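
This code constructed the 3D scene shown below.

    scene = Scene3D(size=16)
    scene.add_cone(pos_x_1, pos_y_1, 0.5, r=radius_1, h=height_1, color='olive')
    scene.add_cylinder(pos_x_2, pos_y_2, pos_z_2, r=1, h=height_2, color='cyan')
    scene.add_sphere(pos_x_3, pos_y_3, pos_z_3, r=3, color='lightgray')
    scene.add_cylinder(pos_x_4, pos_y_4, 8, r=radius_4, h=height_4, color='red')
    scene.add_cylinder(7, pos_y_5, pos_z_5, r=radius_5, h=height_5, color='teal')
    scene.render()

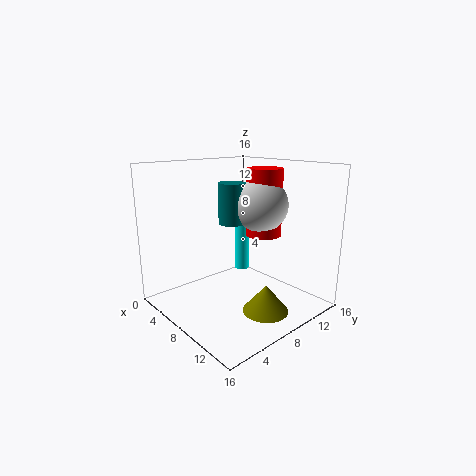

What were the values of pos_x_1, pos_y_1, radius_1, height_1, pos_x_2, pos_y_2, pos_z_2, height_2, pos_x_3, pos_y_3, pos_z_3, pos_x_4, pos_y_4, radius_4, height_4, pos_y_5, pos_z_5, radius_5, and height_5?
pos_x_1 = 12; pos_y_1 = 8.5; radius_1 = 2.5; height_1 = 3; pos_x_2 = 1.5; pos_y_2 = 14.5; pos_z_2 = 0.5; height_2 = 8; pos_x_3 = 9; pos_y_3 = 10.5; pos_z_3 = 11.5; pos_x_4 = 9; pos_y_4 = 11; radius_4 = 2; height_4 = 7.5; pos_y_5 = 8; pos_z_5 = 9.5; radius_5 = 1.5; height_5 = 4.5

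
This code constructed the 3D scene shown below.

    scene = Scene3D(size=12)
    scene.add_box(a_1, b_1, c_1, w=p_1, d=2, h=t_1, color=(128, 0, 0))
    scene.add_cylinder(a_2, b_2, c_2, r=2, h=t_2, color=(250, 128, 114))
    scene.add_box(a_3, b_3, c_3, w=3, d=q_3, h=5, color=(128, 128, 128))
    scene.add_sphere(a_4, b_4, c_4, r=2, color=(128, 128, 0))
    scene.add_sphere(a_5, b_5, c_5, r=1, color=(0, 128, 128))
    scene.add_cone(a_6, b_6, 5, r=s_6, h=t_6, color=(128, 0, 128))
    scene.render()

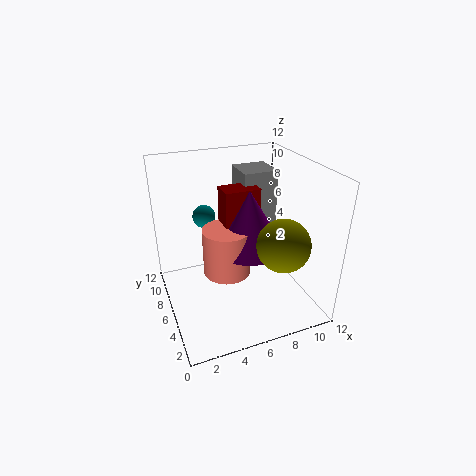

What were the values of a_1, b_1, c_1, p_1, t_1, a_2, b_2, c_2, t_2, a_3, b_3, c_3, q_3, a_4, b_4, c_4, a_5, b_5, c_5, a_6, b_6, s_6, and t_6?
a_1 = 5, b_1 = 6, c_1 = 6, p_1 = 3, t_1 = 4, a_2 = 5, b_2 = 6, c_2 = 3, t_2 = 4, a_3 = 7, b_3 = 7, c_3 = 6, q_3 = 3, a_4 = 8, b_4 = 2, c_4 = 7, a_5 = 4, b_5 = 9, c_5 = 7, a_6 = 7, b_6 = 6, s_6 = 3, t_6 = 5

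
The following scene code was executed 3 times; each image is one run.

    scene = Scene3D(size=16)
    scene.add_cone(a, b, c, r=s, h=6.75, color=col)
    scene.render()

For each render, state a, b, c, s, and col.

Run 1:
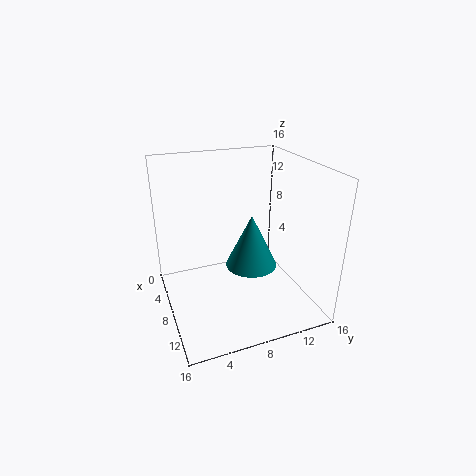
a = 5; b = 11; c = 2.25; s = 3.25; col = 'teal'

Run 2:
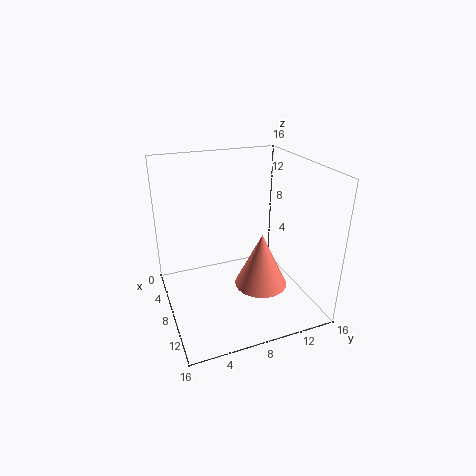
a = 7; b = 11.5; c = 0.5; s = 3.25; col = 'salmon'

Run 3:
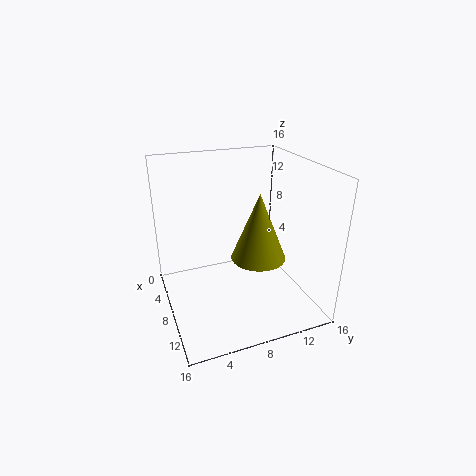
a = 11.75; b = 8.75; c = 7.5; s = 2.75; col = 'olive'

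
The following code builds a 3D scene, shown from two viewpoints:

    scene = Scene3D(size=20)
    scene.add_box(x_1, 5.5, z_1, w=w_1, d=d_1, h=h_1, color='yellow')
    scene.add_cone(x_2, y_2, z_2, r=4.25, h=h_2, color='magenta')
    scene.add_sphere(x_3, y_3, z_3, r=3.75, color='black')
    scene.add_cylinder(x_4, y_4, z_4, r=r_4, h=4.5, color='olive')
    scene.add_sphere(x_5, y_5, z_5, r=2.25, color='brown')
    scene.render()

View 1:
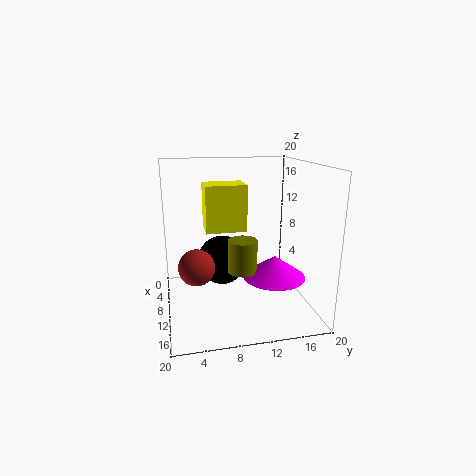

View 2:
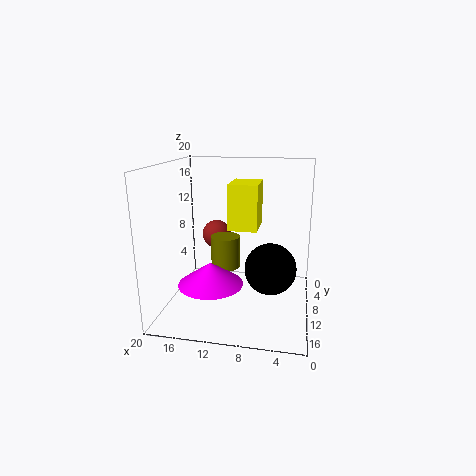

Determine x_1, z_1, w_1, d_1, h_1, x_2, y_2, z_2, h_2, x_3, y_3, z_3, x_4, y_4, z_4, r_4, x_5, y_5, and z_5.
x_1 = 7.25, z_1 = 11.25, w_1 = 4, d_1 = 5.5, h_1 = 6.25, x_2 = 12.75, y_2 = 14.5, z_2 = 5, h_2 = 3, x_3 = 5.5, y_3 = 8.5, z_3 = 5, x_4 = 11.75, y_4 = 10.25, z_4 = 5.75, r_4 = 2, x_5 = 14.75, y_5 = 3.75, z_5 = 8.25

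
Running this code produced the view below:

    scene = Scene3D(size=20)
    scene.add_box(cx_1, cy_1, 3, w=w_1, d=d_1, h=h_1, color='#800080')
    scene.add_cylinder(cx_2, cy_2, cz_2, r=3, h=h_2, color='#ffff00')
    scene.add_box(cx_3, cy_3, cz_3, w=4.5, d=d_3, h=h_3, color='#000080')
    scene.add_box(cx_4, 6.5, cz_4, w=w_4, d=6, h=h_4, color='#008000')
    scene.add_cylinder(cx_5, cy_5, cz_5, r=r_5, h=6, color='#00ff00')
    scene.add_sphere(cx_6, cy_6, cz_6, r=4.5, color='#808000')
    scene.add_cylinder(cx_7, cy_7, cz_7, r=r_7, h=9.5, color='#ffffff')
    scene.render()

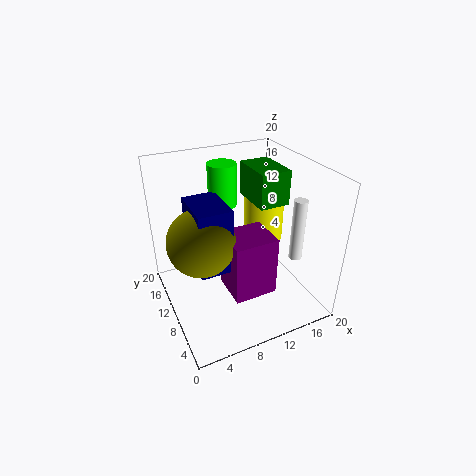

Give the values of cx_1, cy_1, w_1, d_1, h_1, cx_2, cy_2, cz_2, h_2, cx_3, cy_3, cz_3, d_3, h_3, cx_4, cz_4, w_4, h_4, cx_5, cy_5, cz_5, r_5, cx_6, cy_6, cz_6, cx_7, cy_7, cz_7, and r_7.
cx_1 = 7.5, cy_1 = 5, w_1 = 6, d_1 = 5.5, h_1 = 8.5, cx_2 = 16, cy_2 = 13.5, cz_2 = 7, h_2 = 7.5, cx_3 = 3.5, cy_3 = 7, cz_3 = 7, d_3 = 6.5, h_3 = 9, cx_4 = 11.5, cz_4 = 15.5, w_4 = 4, h_4 = 4.5, cx_5 = 9.5, cy_5 = 14, cz_5 = 13.5, r_5 = 2, cx_6 = 4.5, cy_6 = 9.5, cz_6 = 11, cx_7 = 19, cy_7 = 8.5, cz_7 = 5, r_7 = 1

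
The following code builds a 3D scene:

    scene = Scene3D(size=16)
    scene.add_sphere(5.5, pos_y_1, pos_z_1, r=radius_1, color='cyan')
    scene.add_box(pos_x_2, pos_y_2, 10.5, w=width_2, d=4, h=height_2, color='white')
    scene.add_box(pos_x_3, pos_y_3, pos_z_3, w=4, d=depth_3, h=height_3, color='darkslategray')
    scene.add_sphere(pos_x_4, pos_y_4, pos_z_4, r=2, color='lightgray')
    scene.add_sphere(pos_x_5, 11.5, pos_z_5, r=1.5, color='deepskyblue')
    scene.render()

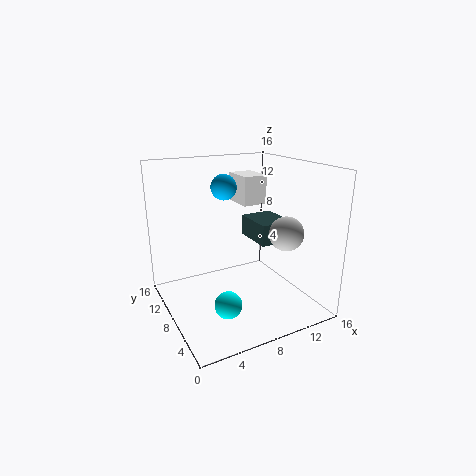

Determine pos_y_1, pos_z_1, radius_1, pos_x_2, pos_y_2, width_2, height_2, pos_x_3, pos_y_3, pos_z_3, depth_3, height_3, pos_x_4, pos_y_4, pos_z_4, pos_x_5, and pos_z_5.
pos_y_1 = 5.5, pos_z_1 = 1.5, radius_1 = 1.5, pos_x_2 = 10.5, pos_y_2 = 11, width_2 = 3, height_2 = 3.5, pos_x_3 = 11, pos_y_3 = 7.5, pos_z_3 = 6.5, depth_3 = 5, height_3 = 2.5, pos_x_4 = 13.5, pos_y_4 = 6.5, pos_z_4 = 8, pos_x_5 = 8, pos_z_5 = 13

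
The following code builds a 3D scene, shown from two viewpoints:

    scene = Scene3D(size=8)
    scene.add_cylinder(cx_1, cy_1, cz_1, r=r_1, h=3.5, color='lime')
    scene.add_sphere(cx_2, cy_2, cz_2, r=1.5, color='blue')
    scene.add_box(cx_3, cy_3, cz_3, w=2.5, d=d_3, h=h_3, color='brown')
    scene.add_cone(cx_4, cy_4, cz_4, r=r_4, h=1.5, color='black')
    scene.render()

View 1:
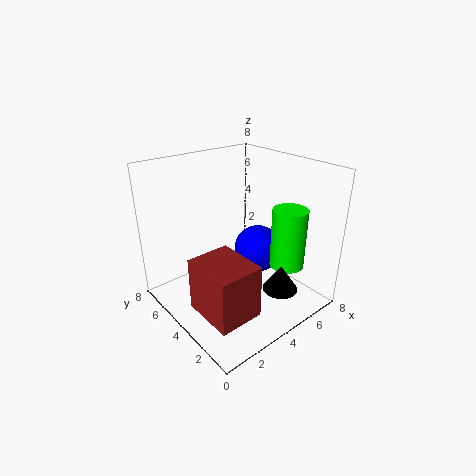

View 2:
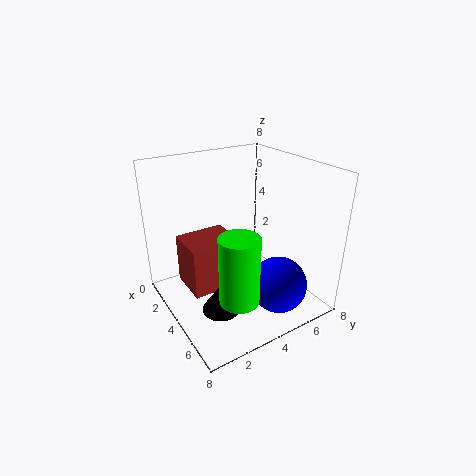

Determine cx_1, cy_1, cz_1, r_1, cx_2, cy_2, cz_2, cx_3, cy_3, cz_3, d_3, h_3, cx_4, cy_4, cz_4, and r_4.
cx_1 = 6.5, cy_1 = 2.5, cz_1 = 2, r_1 = 1, cx_2 = 6.5, cy_2 = 5, cz_2 = 2, cx_3 = 1, cy_3 = 1.5, cz_3 = 0.5, d_3 = 3, h_3 = 3, cx_4 = 5.5, cy_4 = 2, cz_4 = 1, r_4 = 1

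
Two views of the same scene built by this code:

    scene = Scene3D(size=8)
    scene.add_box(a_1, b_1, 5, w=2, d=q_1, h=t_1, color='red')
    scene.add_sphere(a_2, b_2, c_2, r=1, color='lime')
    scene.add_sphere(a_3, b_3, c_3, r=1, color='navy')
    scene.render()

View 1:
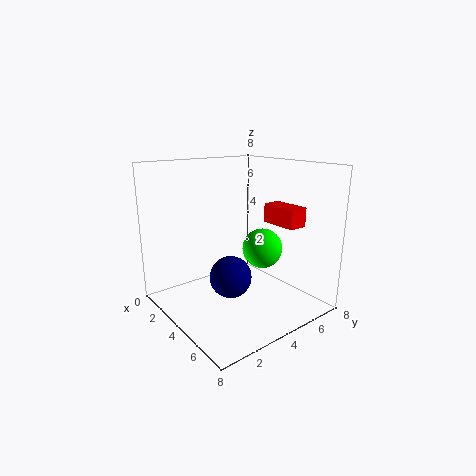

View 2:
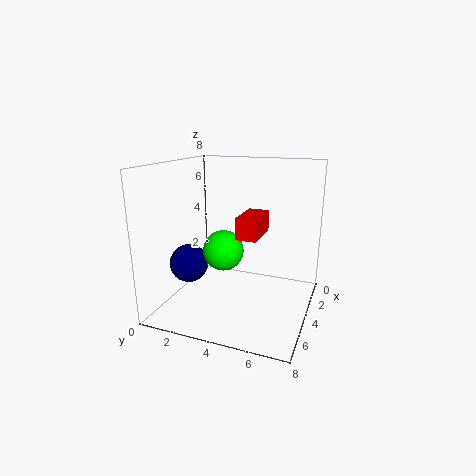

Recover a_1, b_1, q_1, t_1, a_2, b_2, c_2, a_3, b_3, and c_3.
a_1 = 5
b_1 = 5
q_1 = 1
t_1 = 1
a_2 = 6
b_2 = 4
c_2 = 4
a_3 = 6
b_3 = 2
c_3 = 3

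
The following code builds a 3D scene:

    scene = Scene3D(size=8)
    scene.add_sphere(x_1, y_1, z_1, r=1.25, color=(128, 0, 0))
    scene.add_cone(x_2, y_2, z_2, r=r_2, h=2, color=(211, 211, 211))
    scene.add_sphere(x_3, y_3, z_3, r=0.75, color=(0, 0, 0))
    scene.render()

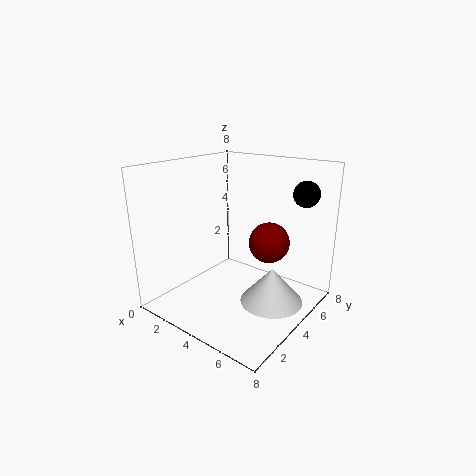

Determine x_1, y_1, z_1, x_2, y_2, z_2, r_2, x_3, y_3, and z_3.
x_1 = 4.5
y_1 = 6.5
z_1 = 3
x_2 = 6
y_2 = 4.5
z_2 = 0.5
r_2 = 1.75
x_3 = 6.5
y_3 = 7
z_3 = 6.25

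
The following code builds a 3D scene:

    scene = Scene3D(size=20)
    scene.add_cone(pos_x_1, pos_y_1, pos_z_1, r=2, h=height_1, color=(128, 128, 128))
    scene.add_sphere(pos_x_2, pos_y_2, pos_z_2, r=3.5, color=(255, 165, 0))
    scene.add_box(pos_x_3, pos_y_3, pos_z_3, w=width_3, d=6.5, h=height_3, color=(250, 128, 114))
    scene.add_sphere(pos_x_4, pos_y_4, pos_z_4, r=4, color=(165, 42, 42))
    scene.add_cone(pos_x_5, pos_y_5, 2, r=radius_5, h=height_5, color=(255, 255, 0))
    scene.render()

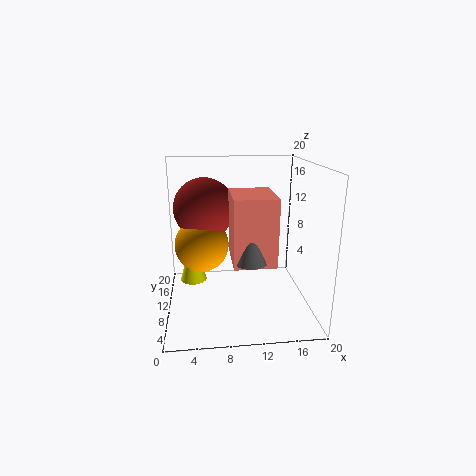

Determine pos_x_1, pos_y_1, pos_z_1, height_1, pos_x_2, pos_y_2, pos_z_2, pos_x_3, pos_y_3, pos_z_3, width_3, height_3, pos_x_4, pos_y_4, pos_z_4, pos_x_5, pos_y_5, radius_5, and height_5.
pos_x_1 = 10.5
pos_y_1 = 2
pos_z_1 = 10
height_1 = 5.5
pos_x_2 = 5
pos_y_2 = 8
pos_z_2 = 10
pos_x_3 = 8.5
pos_y_3 = 1
pos_z_3 = 9.5
width_3 = 5
height_3 = 8
pos_x_4 = 5.5
pos_y_4 = 9.5
pos_z_4 = 14.5
pos_x_5 = 3.5
pos_y_5 = 14
radius_5 = 2
height_5 = 7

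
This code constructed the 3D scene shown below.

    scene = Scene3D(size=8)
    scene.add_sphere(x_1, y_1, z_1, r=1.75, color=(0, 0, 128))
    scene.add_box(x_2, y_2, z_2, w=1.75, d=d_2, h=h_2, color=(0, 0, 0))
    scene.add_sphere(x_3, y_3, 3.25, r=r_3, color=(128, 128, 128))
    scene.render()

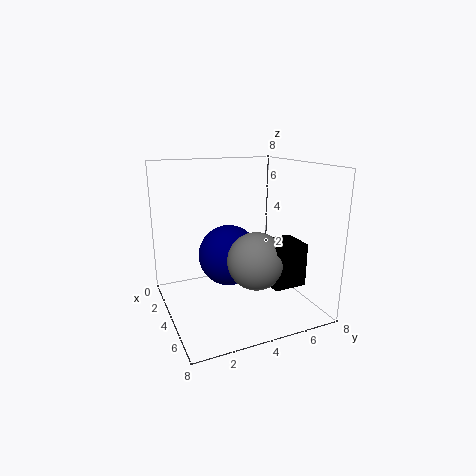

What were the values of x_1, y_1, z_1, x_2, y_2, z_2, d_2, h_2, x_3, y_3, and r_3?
x_1 = 3.25, y_1 = 3.75, z_1 = 2.75, x_2 = 5.25, y_2 = 4.75, z_2 = 2, d_2 = 1.75, h_2 = 2.25, x_3 = 5.75, y_3 = 4.25, r_3 = 1.5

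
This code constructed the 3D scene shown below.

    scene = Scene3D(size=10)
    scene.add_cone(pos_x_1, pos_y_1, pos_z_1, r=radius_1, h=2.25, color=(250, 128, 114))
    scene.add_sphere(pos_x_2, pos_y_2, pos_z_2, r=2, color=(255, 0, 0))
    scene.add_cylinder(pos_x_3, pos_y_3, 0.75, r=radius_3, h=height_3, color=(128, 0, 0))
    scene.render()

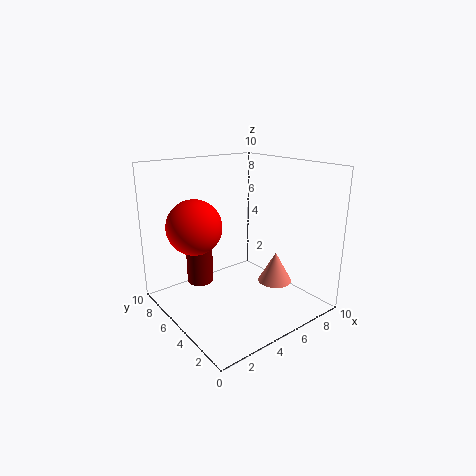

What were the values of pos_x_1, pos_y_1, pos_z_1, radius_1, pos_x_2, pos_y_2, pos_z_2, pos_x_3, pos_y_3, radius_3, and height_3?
pos_x_1 = 7.75; pos_y_1 = 4; pos_z_1 = 1.25; radius_1 = 1.25; pos_x_2 = 3; pos_y_2 = 7.5; pos_z_2 = 5.5; pos_x_3 = 3.75; pos_y_3 = 8.25; radius_3 = 1; height_3 = 3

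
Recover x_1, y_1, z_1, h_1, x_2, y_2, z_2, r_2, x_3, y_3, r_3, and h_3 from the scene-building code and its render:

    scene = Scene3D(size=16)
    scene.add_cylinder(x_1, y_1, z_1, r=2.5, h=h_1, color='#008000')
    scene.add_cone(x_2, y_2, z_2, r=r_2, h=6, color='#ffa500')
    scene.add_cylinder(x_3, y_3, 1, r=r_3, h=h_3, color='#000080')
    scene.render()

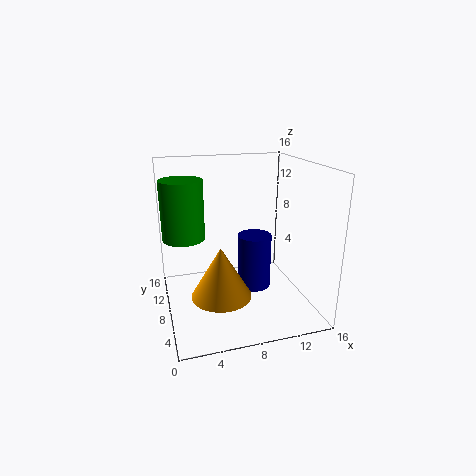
x_1 = 2.5, y_1 = 12, z_1 = 7, h_1 = 7, x_2 = 6, y_2 = 8, z_2 = 1, r_2 = 3.5, x_3 = 10.5, y_3 = 9.5, r_3 = 2, h_3 = 6.5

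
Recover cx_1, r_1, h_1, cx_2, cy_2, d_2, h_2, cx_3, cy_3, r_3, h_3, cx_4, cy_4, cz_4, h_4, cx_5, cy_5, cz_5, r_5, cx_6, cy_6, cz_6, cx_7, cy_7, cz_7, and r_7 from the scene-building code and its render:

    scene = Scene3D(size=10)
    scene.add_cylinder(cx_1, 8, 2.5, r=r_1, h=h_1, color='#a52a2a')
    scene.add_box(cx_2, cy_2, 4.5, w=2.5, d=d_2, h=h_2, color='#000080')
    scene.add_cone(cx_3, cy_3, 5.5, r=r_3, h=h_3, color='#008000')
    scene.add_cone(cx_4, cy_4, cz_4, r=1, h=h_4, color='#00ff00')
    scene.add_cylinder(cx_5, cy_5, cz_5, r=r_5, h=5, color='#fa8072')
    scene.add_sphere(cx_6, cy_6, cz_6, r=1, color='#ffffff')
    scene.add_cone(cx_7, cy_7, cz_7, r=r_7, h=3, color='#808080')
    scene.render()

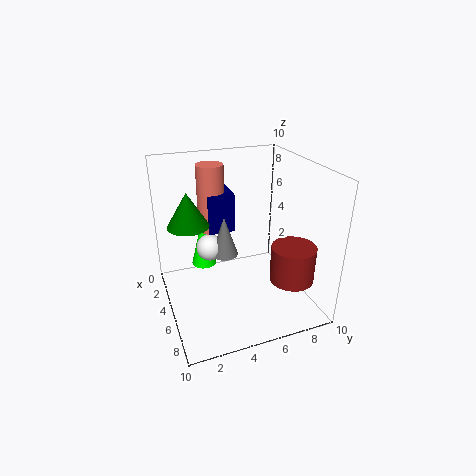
cx_1 = 7.5
r_1 = 1.5
h_1 = 2.5
cx_2 = 0.5
cy_2 = 3.5
d_2 = 2
h_2 = 3
cx_3 = 3
cy_3 = 2
r_3 = 1.5
h_3 = 2.5
cx_4 = 1
cy_4 = 3.5
cz_4 = 1
h_4 = 4
cx_5 = 2
cy_5 = 4
cz_5 = 4.5
r_5 = 1
cx_6 = 3
cy_6 = 3.5
cz_6 = 3.5
cx_7 = 3.5
cy_7 = 4.5
cz_7 = 3
r_7 = 1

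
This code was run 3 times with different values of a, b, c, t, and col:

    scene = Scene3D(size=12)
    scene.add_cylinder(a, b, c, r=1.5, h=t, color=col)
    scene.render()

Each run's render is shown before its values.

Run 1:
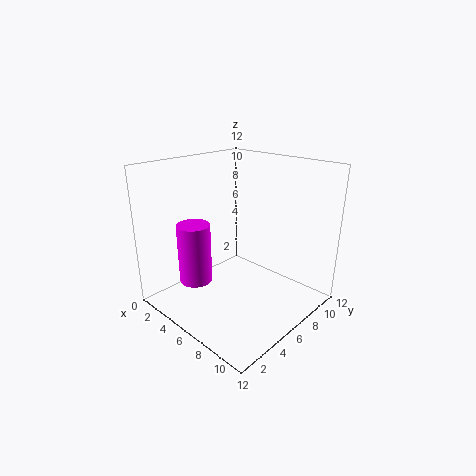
a = 2, b = 4.5, c = 1, t = 5.5, col = 'magenta'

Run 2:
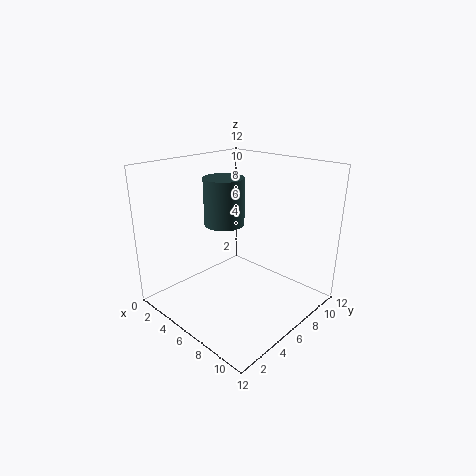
a = 6.5, b = 4, c = 8, t = 3.5, col = 'darkslategray'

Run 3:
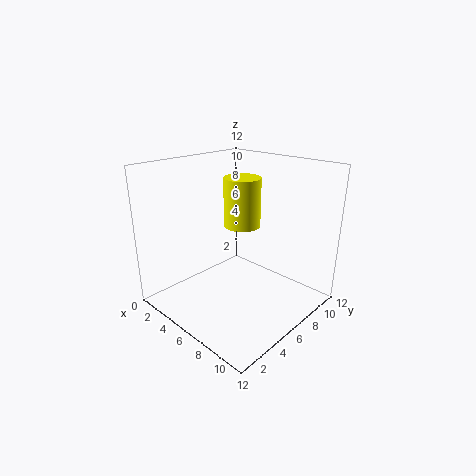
a = 6, b = 6.5, c = 7, t = 4, col = 'yellow'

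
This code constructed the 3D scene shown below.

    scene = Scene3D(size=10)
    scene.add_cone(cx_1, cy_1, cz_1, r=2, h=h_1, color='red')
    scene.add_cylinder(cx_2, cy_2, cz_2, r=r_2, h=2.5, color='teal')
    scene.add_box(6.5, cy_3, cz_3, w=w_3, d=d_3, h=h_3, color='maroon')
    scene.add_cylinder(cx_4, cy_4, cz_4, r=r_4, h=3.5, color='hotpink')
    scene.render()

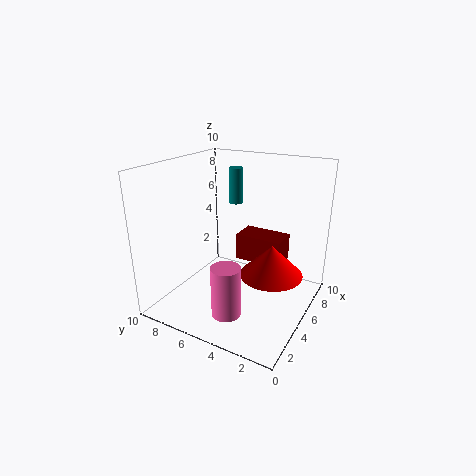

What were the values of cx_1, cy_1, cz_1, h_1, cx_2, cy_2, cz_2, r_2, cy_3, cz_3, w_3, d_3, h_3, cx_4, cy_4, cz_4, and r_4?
cx_1 = 4; cy_1 = 2; cz_1 = 3.5; h_1 = 2; cx_2 = 6.5; cy_2 = 6; cz_2 = 7; r_2 = 0.5; cy_3 = 2.5; cz_3 = 2.5; w_3 = 2; d_3 = 3.5; h_3 = 2; cx_4 = 2.5; cy_4 = 4.5; cz_4 = 0.5; r_4 = 1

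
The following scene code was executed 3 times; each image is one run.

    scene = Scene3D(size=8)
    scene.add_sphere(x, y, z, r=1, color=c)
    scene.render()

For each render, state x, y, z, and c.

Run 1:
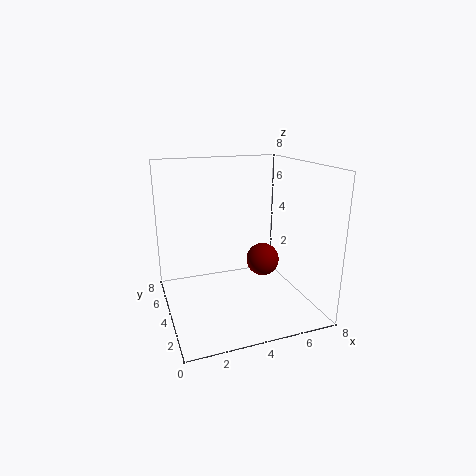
x = 6; y = 5; z = 2; c = 'maroon'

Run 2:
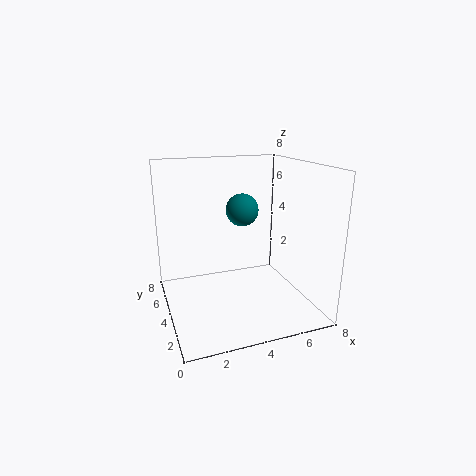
x = 5; y = 6; z = 5; c = 'teal'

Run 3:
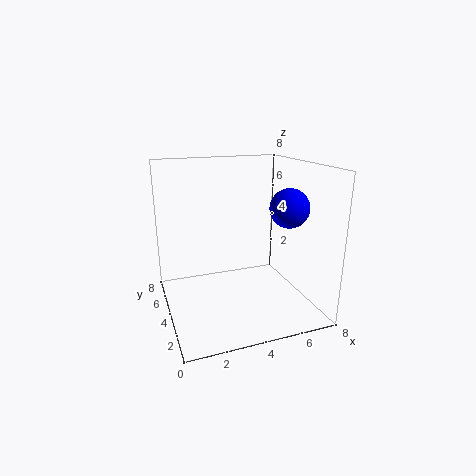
x = 6; y = 2; z = 6; c = 'blue'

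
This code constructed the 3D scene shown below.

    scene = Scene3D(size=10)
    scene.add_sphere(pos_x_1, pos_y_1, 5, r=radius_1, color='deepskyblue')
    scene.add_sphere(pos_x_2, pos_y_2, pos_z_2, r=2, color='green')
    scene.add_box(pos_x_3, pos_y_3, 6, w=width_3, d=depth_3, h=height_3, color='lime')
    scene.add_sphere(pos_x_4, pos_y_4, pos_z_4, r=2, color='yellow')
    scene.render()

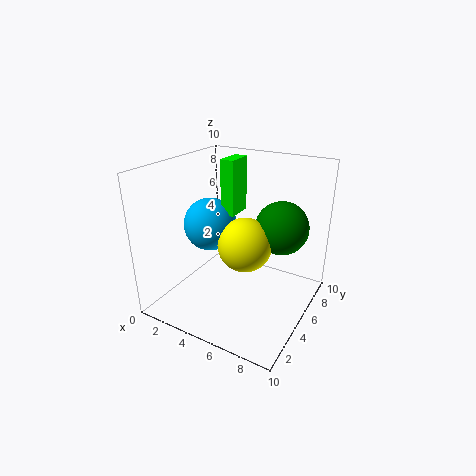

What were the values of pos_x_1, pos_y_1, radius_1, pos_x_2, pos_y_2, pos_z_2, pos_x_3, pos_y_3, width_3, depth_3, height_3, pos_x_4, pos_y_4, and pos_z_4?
pos_x_1 = 2
pos_y_1 = 6
radius_1 = 2
pos_x_2 = 7
pos_y_2 = 8
pos_z_2 = 5
pos_x_3 = 3
pos_y_3 = 6
width_3 = 1
depth_3 = 2
height_3 = 4
pos_x_4 = 5
pos_y_4 = 6
pos_z_4 = 4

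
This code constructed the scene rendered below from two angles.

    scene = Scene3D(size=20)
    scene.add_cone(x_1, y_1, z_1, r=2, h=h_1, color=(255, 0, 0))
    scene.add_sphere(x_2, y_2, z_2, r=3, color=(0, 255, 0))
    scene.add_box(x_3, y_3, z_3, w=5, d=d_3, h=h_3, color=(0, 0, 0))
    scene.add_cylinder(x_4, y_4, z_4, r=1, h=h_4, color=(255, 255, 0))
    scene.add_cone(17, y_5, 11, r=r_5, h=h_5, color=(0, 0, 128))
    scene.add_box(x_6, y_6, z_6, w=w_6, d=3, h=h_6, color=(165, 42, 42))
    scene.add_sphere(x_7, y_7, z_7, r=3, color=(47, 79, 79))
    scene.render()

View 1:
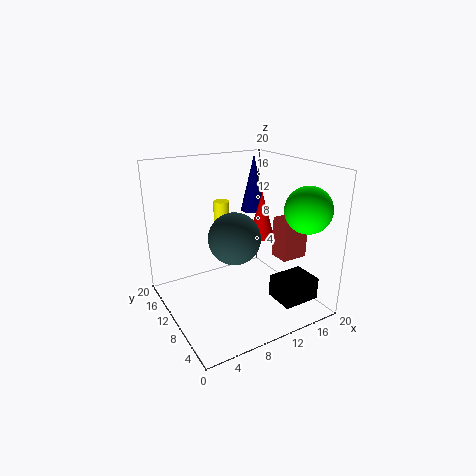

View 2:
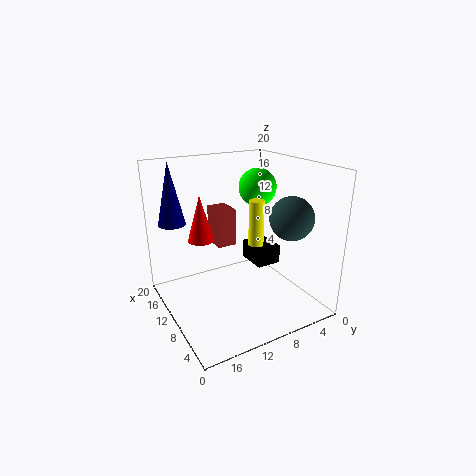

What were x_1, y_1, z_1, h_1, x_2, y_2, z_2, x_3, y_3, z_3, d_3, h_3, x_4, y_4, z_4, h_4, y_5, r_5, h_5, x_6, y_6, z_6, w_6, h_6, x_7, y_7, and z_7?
x_1 = 16; y_1 = 13; z_1 = 8; h_1 = 7; x_2 = 16; y_2 = 3; z_2 = 15; x_3 = 12; y_3 = 1; z_3 = 3; d_3 = 4; h_3 = 3; x_4 = 7; y_4 = 9; z_4 = 10; h_4 = 6; y_5 = 17; r_5 = 2; h_5 = 9; x_6 = 16; y_6 = 7; z_6 = 6; w_6 = 4; h_6 = 6; x_7 = 6; y_7 = 4; z_7 = 13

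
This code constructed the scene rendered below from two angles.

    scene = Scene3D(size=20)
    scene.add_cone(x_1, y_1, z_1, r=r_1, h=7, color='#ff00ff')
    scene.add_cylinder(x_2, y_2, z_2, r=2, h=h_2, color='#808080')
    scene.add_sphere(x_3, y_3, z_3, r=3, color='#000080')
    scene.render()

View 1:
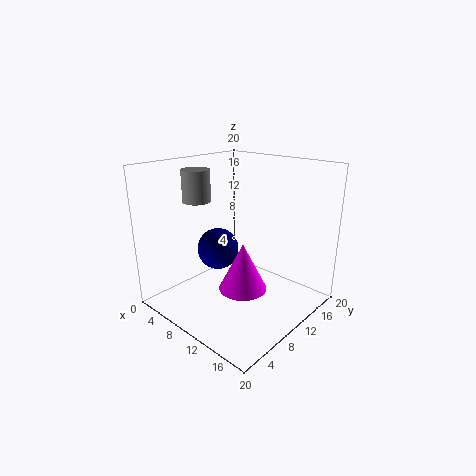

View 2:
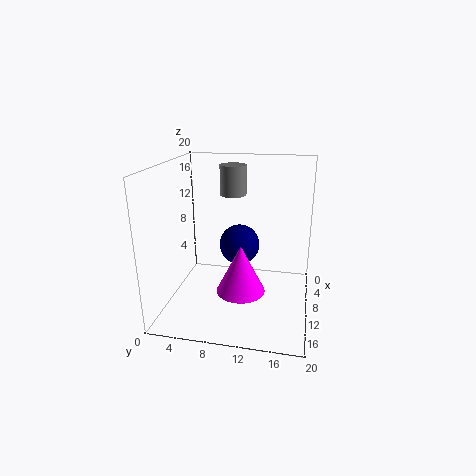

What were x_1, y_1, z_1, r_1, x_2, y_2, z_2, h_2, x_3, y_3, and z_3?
x_1 = 10.5, y_1 = 10.5, z_1 = 2, r_1 = 3.5, x_2 = 4, y_2 = 8, z_2 = 14.5, h_2 = 4.5, x_3 = 6.5, y_3 = 9.5, z_3 = 7.5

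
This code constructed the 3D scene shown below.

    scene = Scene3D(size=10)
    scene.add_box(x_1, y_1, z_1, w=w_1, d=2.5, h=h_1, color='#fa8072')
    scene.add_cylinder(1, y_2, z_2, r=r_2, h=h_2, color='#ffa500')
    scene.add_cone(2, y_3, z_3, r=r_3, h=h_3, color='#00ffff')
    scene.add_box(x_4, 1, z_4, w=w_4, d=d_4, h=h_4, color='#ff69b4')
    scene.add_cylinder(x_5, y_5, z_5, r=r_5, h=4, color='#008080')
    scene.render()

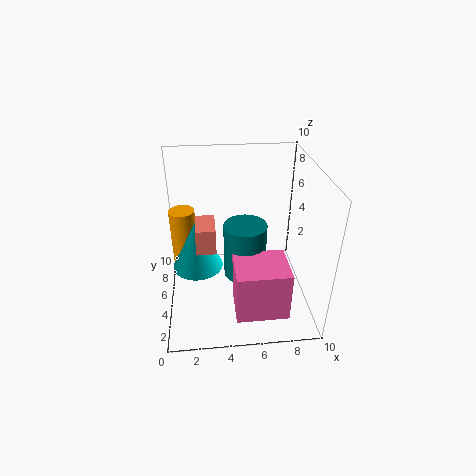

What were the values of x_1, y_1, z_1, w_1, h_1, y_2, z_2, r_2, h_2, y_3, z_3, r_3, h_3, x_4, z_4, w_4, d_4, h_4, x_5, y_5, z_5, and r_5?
x_1 = 2
y_1 = 6
z_1 = 3
w_1 = 1.5
h_1 = 2
y_2 = 8.5
z_2 = 0.5
r_2 = 1
h_2 = 5
y_3 = 7.5
z_3 = 1
r_3 = 2
h_3 = 4
x_4 = 4.5
z_4 = 1
w_4 = 3.5
d_4 = 3
h_4 = 3.5
x_5 = 5.5
y_5 = 5
z_5 = 2
r_5 = 1.5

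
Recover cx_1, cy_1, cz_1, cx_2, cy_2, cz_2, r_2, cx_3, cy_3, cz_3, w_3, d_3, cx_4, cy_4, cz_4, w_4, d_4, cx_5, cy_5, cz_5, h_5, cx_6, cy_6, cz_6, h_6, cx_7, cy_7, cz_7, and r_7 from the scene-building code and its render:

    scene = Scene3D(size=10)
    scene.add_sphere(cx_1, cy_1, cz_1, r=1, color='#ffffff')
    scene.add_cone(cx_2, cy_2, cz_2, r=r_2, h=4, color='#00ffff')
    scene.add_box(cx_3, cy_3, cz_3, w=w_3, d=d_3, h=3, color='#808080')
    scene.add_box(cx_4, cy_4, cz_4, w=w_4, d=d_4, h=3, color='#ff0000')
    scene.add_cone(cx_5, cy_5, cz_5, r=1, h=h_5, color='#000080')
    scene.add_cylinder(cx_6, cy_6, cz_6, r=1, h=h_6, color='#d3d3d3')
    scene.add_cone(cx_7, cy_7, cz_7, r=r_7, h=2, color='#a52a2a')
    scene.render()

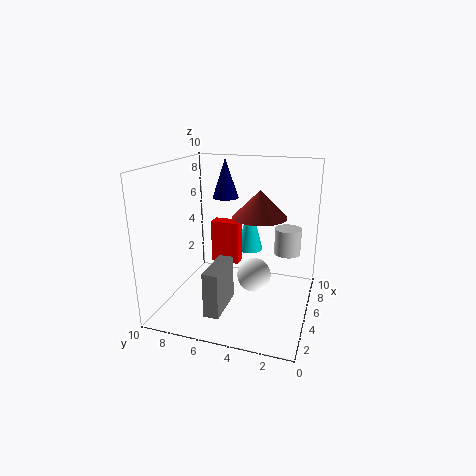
cx_1 = 2
cy_1 = 3
cz_1 = 4
cx_2 = 8
cy_2 = 5
cz_2 = 3
r_2 = 1
cx_3 = 1
cy_3 = 5
cz_3 = 1
w_3 = 3
d_3 = 1
cx_4 = 5
cy_4 = 5
cz_4 = 3
w_4 = 1
d_4 = 2
cx_5 = 8
cy_5 = 7
cz_5 = 7
h_5 = 3
cx_6 = 8
cy_6 = 2
cz_6 = 3
h_6 = 2
cx_7 = 7
cy_7 = 4
cz_7 = 6
r_7 = 2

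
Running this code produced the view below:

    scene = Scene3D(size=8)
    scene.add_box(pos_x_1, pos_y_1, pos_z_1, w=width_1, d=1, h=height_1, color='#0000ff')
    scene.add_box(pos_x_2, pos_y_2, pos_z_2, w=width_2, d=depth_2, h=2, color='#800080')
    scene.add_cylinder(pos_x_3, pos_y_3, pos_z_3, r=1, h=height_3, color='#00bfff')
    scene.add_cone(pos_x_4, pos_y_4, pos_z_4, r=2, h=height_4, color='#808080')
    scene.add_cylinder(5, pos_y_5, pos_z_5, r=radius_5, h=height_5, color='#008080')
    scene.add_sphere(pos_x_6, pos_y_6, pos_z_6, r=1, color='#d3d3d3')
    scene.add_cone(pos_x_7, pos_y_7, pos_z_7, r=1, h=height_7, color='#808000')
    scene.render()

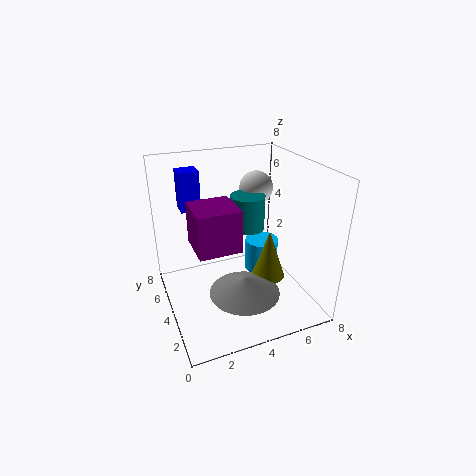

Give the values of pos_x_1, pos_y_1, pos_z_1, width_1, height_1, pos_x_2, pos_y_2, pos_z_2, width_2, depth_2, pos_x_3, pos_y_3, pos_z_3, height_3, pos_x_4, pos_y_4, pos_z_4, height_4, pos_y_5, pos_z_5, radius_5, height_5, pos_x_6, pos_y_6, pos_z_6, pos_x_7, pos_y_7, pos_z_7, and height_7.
pos_x_1 = 1; pos_y_1 = 4; pos_z_1 = 6; width_1 = 1; height_1 = 2; pos_x_2 = 1; pos_y_2 = 1; pos_z_2 = 5; width_2 = 2; depth_2 = 2; pos_x_3 = 6; pos_y_3 = 5; pos_z_3 = 1; height_3 = 2; pos_x_4 = 4; pos_y_4 = 3; pos_z_4 = 1; height_4 = 1; pos_y_5 = 5; pos_z_5 = 4; radius_5 = 1; height_5 = 2; pos_x_6 = 6; pos_y_6 = 6; pos_z_6 = 6; pos_x_7 = 6; pos_y_7 = 4; pos_z_7 = 1; height_7 = 3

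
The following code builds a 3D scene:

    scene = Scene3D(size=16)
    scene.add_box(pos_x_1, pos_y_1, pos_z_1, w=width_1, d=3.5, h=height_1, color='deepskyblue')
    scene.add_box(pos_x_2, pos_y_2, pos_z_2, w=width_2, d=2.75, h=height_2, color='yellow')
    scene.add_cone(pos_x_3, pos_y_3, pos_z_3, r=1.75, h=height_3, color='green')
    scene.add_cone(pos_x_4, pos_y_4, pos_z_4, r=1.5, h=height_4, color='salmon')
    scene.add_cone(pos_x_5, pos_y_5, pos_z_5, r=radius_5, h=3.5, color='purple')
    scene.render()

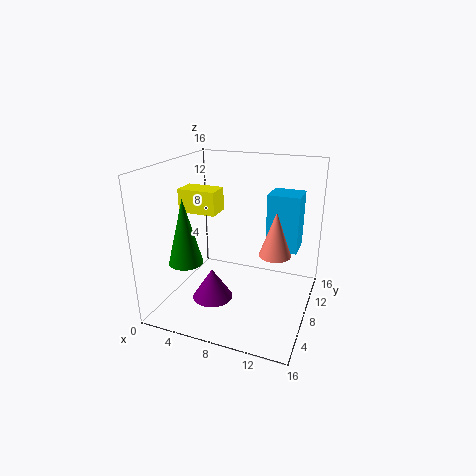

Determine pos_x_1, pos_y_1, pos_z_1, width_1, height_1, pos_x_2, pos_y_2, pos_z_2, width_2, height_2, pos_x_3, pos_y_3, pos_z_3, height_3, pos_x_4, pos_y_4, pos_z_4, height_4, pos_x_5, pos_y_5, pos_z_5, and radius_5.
pos_x_1 = 10.25, pos_y_1 = 11.25, pos_z_1 = 5.5, width_1 = 3.75, height_1 = 6.75, pos_x_2 = 0.5, pos_y_2 = 8.25, pos_z_2 = 10, width_2 = 4.5, height_2 = 2.75, pos_x_3 = 4.25, pos_y_3 = 3, pos_z_3 = 6.75, height_3 = 6.75, pos_x_4 = 13.25, pos_y_4 = 4, pos_z_4 = 8.75, height_4 = 4.25, pos_x_5 = 5.75, pos_y_5 = 5.75, pos_z_5 = 1.25, radius_5 = 2.25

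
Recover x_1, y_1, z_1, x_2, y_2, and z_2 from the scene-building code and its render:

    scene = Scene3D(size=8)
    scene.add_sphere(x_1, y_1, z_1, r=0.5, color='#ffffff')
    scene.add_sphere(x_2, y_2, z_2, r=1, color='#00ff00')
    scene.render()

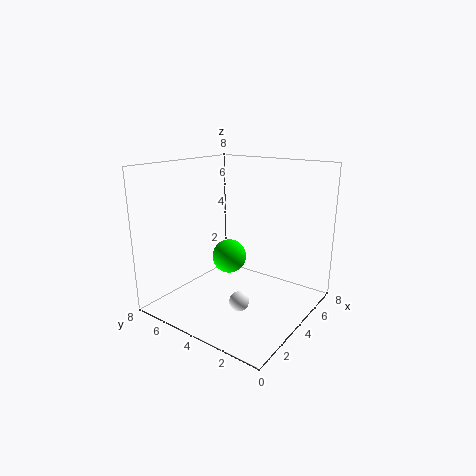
x_1 = 2; y_1 = 2.5; z_1 = 1.5; x_2 = 4.5; y_2 = 5; z_2 = 2.5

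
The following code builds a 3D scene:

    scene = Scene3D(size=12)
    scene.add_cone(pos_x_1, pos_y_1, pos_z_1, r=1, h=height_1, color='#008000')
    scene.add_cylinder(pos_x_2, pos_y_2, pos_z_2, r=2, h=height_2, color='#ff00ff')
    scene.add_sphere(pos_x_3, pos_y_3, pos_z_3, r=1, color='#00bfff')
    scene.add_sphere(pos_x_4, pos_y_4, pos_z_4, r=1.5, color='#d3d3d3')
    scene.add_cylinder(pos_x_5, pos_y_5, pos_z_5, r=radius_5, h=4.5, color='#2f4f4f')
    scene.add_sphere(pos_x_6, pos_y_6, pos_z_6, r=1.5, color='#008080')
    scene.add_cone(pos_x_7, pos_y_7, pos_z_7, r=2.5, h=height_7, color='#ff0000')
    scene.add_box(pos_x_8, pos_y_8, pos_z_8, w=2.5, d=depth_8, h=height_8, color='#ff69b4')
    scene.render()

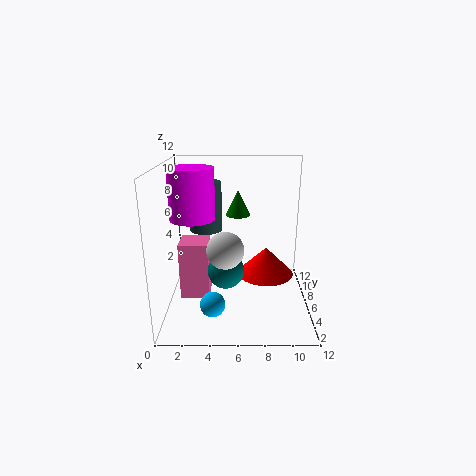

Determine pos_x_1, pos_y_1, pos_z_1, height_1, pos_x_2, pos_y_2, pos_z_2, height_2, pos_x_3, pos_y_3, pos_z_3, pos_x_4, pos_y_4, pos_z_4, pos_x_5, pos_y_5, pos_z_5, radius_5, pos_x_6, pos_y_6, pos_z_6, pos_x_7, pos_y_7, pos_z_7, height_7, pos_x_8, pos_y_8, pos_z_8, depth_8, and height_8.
pos_x_1 = 6; pos_y_1 = 6; pos_z_1 = 8; height_1 = 2; pos_x_2 = 2; pos_y_2 = 8; pos_z_2 = 7; height_2 = 4.5; pos_x_3 = 4; pos_y_3 = 3; pos_z_3 = 1.5; pos_x_4 = 5; pos_y_4 = 4.5; pos_z_4 = 5.5; pos_x_5 = 3; pos_y_5 = 9.5; pos_z_5 = 5.5; radius_5 = 1.5; pos_x_6 = 5; pos_y_6 = 5; pos_z_6 = 3.5; pos_x_7 = 8.5; pos_y_7 = 7.5; pos_z_7 = 2; height_7 = 2.5; pos_x_8 = 1; pos_y_8 = 5.5; pos_z_8 = 0.5; depth_8 = 2.5; height_8 = 5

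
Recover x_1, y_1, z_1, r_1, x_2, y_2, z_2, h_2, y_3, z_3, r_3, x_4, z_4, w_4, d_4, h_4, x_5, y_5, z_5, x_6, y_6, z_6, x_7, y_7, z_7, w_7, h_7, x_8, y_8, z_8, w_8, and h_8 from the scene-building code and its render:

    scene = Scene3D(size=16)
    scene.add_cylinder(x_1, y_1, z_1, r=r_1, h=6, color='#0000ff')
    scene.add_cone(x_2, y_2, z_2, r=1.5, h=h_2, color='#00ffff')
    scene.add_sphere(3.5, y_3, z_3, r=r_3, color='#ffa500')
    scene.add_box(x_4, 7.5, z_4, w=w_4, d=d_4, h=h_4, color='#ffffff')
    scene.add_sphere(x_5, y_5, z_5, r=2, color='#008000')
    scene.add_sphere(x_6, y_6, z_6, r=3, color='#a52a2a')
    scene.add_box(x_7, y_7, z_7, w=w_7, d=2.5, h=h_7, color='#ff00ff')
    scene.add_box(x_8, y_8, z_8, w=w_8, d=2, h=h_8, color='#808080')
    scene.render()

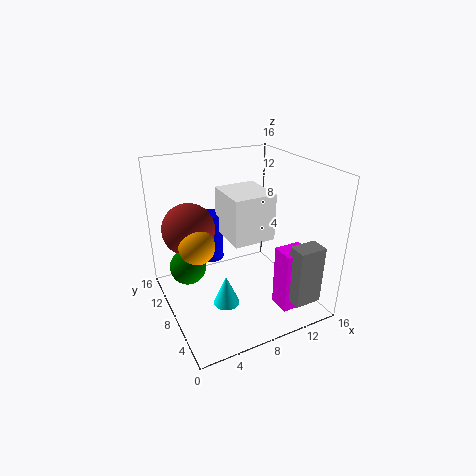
x_1 = 7; y_1 = 13.5; z_1 = 3; r_1 = 1.5; x_2 = 6; y_2 = 7; z_2 = 0.5; h_2 = 3.5; y_3 = 9; z_3 = 7.5; r_3 = 2; x_4 = 7.5; z_4 = 7; w_4 = 5; d_4 = 5.5; h_4 = 5.5; x_5 = 2.5; y_5 = 9.5; z_5 = 5; x_6 = 3.5; y_6 = 11.5; z_6 = 8.5; x_7 = 11; y_7 = 2.5; z_7 = 0.5; w_7 = 3; h_7 = 7; x_8 = 11.5; y_8 = 1; z_8 = 2; w_8 = 3; h_8 = 6.5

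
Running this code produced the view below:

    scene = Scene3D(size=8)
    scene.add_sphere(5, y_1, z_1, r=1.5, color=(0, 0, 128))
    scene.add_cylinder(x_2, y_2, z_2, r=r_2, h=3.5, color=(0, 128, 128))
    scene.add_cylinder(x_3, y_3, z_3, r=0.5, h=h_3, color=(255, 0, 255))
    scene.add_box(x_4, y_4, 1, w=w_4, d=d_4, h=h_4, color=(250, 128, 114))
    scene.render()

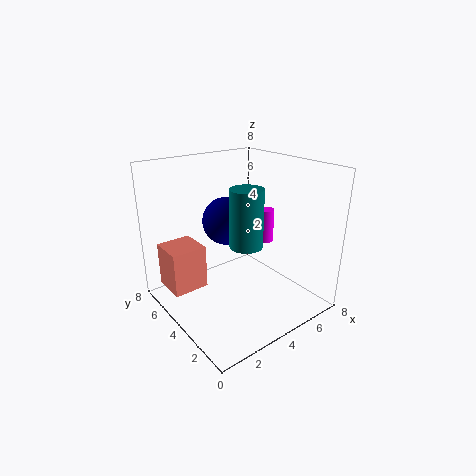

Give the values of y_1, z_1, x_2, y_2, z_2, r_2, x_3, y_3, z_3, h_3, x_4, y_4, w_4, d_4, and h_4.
y_1 = 6.5
z_1 = 4
x_2 = 5
y_2 = 4.5
z_2 = 3
r_2 = 1
x_3 = 6.5
y_3 = 4.5
z_3 = 3
h_3 = 2
x_4 = 0.5
y_4 = 5
w_4 = 2
d_4 = 2
h_4 = 2.5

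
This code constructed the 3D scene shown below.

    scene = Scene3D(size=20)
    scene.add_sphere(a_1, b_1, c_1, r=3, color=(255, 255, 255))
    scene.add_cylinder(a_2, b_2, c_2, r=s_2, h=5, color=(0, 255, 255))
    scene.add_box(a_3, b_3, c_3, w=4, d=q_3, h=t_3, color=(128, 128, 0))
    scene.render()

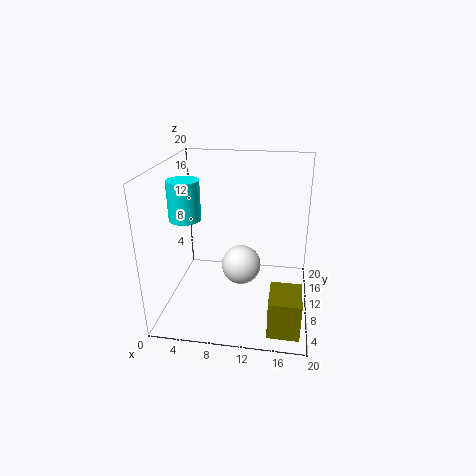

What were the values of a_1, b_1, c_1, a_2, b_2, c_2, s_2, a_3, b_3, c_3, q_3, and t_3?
a_1 = 10
b_1 = 13
c_1 = 4
a_2 = 4
b_2 = 6
c_2 = 14
s_2 = 2
a_3 = 15
b_3 = 1
c_3 = 1
q_3 = 5
t_3 = 5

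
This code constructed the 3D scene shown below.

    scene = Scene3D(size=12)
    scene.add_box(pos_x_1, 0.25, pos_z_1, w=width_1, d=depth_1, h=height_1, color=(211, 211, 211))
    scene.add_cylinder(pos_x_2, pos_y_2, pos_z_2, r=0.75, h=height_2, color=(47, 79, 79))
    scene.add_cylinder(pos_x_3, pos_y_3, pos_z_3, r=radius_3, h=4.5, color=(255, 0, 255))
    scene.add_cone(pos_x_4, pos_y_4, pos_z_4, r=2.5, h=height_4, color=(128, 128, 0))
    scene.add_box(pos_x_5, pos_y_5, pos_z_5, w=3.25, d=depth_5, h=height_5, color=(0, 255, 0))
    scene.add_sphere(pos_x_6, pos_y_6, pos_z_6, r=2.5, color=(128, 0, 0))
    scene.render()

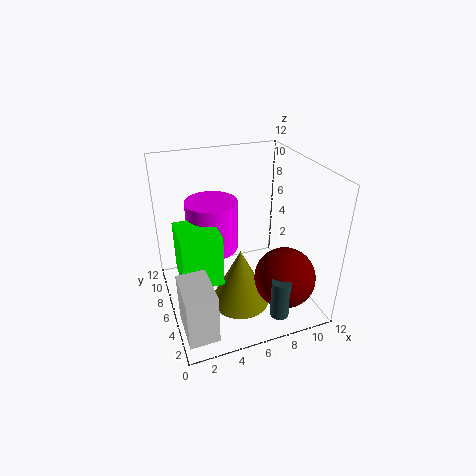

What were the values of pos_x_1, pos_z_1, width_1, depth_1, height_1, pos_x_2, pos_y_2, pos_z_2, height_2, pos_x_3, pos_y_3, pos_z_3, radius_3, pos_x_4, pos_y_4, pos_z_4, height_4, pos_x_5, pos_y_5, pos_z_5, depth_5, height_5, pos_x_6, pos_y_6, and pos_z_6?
pos_x_1 = 0.25
pos_z_1 = 1.25
width_1 = 2.25
depth_1 = 3.5
height_1 = 4
pos_x_2 = 7.75
pos_y_2 = 1.25
pos_z_2 = 1.25
height_2 = 3.25
pos_x_3 = 4.5
pos_y_3 = 8.5
pos_z_3 = 4
radius_3 = 2.25
pos_x_4 = 5.75
pos_y_4 = 4.75
pos_z_4 = 0.5
height_4 = 5
pos_x_5 = 1
pos_y_5 = 4.5
pos_z_5 = 2.75
depth_5 = 3.75
height_5 = 4.5
pos_x_6 = 9
pos_y_6 = 3
pos_z_6 = 3.25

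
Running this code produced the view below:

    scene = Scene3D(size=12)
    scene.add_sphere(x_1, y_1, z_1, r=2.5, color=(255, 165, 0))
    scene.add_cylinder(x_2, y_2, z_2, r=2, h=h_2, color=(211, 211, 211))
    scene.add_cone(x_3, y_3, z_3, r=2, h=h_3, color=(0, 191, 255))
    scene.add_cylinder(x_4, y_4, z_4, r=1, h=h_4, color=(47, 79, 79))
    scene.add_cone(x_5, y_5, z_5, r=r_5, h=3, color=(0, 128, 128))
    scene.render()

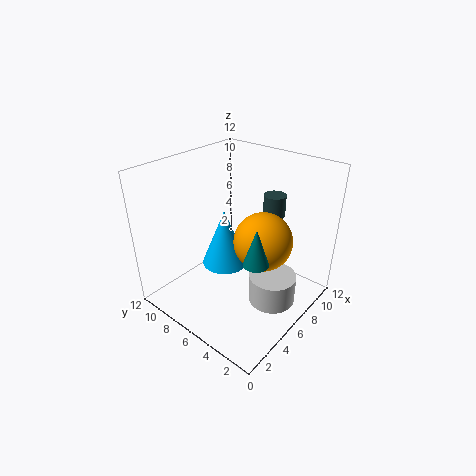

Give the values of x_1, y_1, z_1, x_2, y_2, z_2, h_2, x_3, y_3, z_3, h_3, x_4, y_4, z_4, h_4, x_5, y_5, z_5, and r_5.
x_1 = 7.5; y_1 = 4.5; z_1 = 5.5; x_2 = 7; y_2 = 3; z_2 = 0.5; h_2 = 2.5; x_3 = 6; y_3 = 7.5; z_3 = 3; h_3 = 5; x_4 = 10.5; y_4 = 5.5; z_4 = 6.5; h_4 = 2; x_5 = 4.5; y_5 = 3; z_5 = 5.5; r_5 = 1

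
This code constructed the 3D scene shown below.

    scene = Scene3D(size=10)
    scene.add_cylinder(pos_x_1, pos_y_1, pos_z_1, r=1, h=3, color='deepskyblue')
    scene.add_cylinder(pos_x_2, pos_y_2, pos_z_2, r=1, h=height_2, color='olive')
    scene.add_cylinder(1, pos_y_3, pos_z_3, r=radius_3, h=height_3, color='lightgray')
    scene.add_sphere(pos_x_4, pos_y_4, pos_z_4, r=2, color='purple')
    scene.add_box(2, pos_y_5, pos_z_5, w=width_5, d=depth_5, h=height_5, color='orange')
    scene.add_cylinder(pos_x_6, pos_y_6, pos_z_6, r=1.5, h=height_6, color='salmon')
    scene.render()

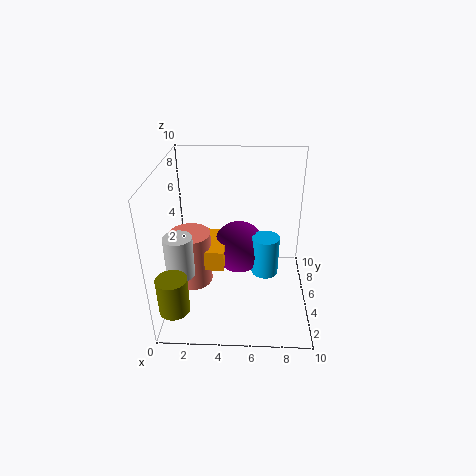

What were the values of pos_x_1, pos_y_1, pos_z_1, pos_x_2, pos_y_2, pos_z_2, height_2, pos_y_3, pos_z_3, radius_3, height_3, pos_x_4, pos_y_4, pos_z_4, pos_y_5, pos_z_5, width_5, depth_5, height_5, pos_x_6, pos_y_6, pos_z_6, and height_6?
pos_x_1 = 7, pos_y_1 = 6, pos_z_1 = 1.5, pos_x_2 = 1, pos_y_2 = 1.5, pos_z_2 = 1.5, height_2 = 2.5, pos_y_3 = 4, pos_z_3 = 2.5, radius_3 = 1, height_3 = 3, pos_x_4 = 5, pos_y_4 = 7, pos_z_4 = 3, pos_y_5 = 4.5, pos_z_5 = 2.5, width_5 = 2, depth_5 = 3.5, height_5 = 1.5, pos_x_6 = 1.5, pos_y_6 = 5.5, pos_z_6 = 1, height_6 = 4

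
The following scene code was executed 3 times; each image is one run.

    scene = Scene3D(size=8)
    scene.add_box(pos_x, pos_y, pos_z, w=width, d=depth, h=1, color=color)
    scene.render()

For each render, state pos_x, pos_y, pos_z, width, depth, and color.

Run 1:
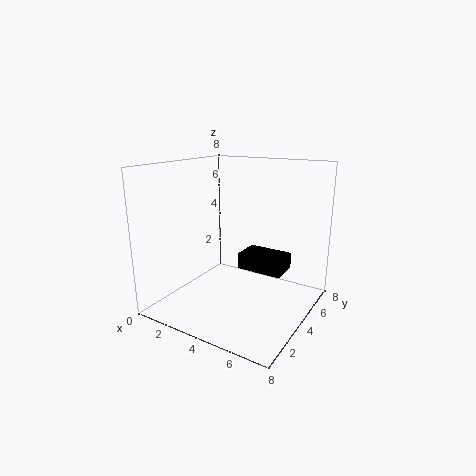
pos_x = 3.25; pos_y = 5.25; pos_z = 1.5; width = 2.75; depth = 1.75; color = 'black'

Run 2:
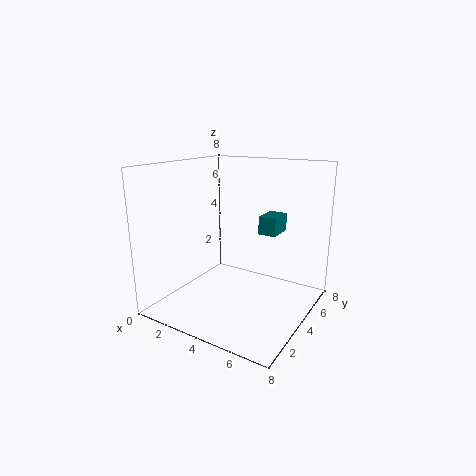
pos_x = 5; pos_y = 4.5; pos_z = 4.25; width = 1; depth = 1.5; color = 'teal'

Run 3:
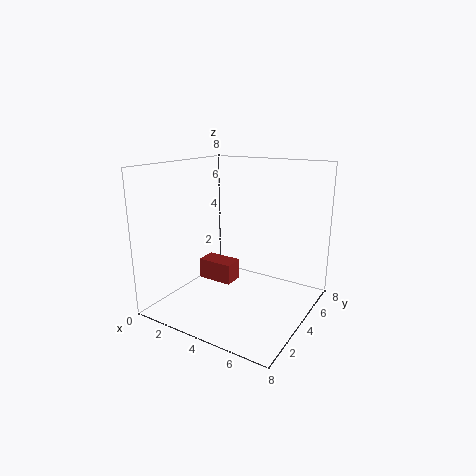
pos_x = 3.25; pos_y = 1.5; pos_z = 2.5; width = 1.75; depth = 1; color = 'brown'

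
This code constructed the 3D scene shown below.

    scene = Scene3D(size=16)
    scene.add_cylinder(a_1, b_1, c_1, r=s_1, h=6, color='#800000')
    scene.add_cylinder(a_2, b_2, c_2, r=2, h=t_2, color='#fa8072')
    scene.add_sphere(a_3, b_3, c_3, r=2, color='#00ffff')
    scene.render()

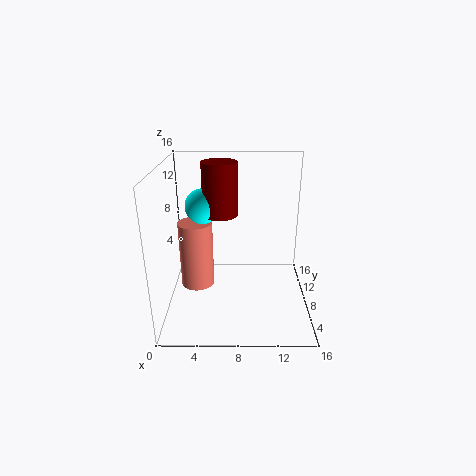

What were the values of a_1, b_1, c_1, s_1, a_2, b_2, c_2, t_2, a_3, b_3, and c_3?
a_1 = 6
b_1 = 10
c_1 = 10
s_1 = 2
a_2 = 3
b_2 = 10
c_2 = 1
t_2 = 8
a_3 = 4
b_3 = 10
c_3 = 11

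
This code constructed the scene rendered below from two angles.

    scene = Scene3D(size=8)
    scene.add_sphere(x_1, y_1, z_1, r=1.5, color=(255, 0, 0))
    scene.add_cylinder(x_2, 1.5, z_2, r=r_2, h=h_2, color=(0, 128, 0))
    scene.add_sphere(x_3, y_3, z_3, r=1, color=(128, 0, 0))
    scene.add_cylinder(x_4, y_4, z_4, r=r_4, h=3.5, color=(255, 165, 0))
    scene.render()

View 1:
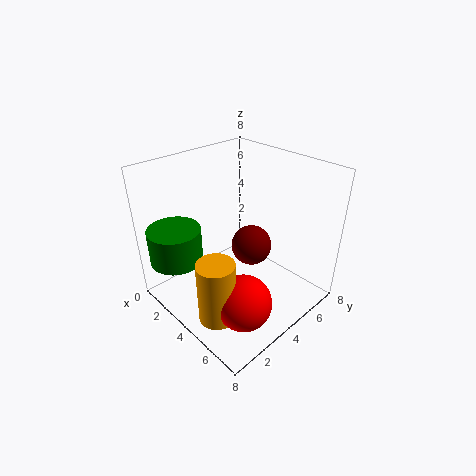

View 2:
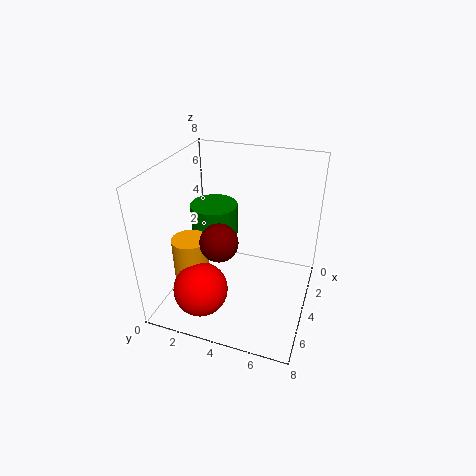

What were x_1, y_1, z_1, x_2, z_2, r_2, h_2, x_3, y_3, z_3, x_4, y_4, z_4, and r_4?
x_1 = 6, y_1 = 2.5, z_1 = 1.5, x_2 = 1.5, z_2 = 2.5, r_2 = 1.5, h_2 = 2, x_3 = 5.5, y_3 = 3.5, z_3 = 4.5, x_4 = 5, y_4 = 1.5, z_4 = 0.5, r_4 = 1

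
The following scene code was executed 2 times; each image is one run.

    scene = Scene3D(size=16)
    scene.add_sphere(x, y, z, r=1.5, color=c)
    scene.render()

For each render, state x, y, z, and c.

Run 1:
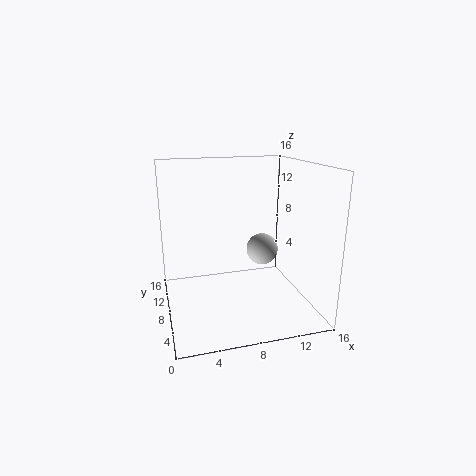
x = 9
y = 3
z = 8.5
c = 'lightgray'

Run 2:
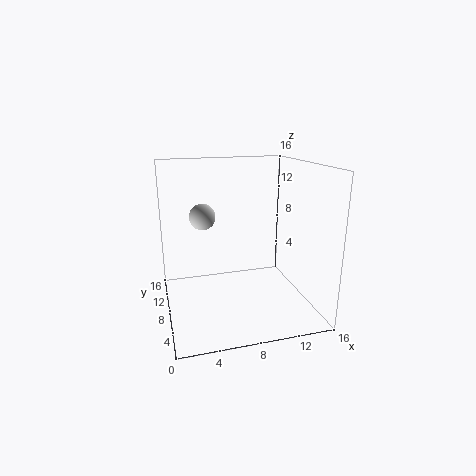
x = 4.5
y = 10.5
z = 10
c = 'lightgray'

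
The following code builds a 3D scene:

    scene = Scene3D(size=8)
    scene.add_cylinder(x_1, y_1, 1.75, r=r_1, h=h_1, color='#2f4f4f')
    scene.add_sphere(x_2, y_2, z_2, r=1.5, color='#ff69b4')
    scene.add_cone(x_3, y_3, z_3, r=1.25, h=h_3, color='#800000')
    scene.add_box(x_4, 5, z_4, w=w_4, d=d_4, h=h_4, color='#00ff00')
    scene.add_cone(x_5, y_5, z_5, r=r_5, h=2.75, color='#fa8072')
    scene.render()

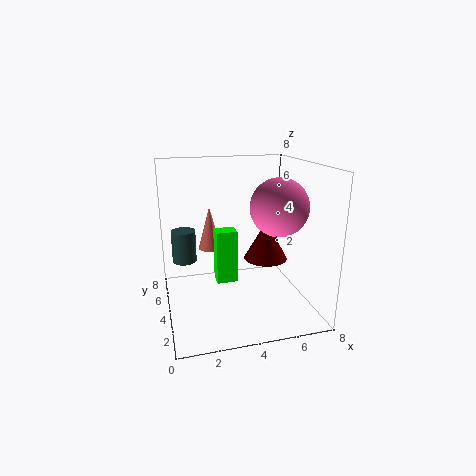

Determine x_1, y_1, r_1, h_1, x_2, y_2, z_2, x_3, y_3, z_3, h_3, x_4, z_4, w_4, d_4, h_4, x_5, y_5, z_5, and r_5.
x_1 = 1.25, y_1 = 6.75, r_1 = 0.75, h_1 = 2, x_2 = 5.75, y_2 = 2.5, z_2 = 6, x_3 = 5.75, y_3 = 4.25, z_3 = 2.5, h_3 = 2.25, x_4 = 3, z_4 = 0.75, w_4 = 1.25, d_4 = 1, h_4 = 3.25, x_5 = 3, y_5 = 7.25, z_5 = 2.25, r_5 = 0.75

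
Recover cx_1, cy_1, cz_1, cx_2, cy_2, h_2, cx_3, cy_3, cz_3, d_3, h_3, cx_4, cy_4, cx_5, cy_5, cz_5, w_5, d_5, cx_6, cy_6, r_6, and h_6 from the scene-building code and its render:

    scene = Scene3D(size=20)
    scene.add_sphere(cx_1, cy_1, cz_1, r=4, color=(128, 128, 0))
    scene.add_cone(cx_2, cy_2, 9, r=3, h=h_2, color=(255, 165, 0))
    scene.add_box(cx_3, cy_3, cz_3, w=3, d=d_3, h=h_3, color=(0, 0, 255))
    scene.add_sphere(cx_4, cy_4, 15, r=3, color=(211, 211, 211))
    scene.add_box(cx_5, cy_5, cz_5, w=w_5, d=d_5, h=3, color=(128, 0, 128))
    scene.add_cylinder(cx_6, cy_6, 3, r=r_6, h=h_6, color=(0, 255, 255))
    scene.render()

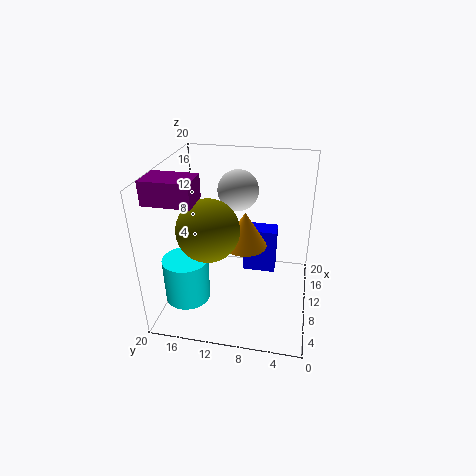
cx_1 = 6
cy_1 = 13
cz_1 = 13
cx_2 = 10
cy_2 = 9
h_2 = 5
cx_3 = 14
cy_3 = 5
cz_3 = 2
d_3 = 5
h_3 = 7
cx_4 = 15
cy_4 = 11
cx_5 = 3
cy_5 = 14
cz_5 = 17
w_5 = 4
d_5 = 6
cx_6 = 5
cy_6 = 16
r_6 = 3
h_6 = 6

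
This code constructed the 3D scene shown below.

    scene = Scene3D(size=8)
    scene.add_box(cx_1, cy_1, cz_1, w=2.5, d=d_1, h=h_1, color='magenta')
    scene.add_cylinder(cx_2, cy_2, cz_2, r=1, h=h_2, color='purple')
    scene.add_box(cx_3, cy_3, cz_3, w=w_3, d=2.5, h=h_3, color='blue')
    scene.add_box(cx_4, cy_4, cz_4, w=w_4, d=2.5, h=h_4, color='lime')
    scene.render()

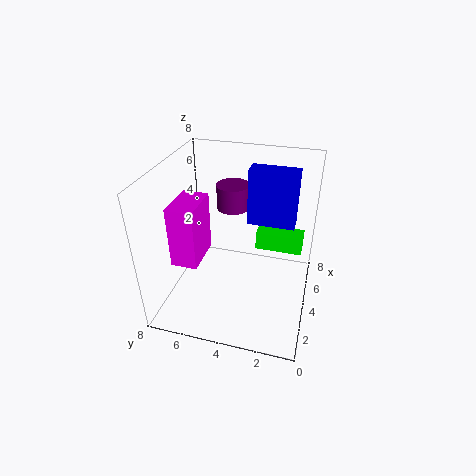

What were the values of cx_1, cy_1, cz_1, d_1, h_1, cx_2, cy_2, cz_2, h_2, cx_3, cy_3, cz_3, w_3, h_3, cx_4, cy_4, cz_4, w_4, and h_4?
cx_1 = 2.5; cy_1 = 6; cz_1 = 2.5; d_1 = 1.5; h_1 = 3.5; cx_2 = 6.5; cy_2 = 5; cz_2 = 4.5; h_2 = 1.5; cx_3 = 4; cy_3 = 1; cz_3 = 5; w_3 = 1; h_3 = 3; cx_4 = 4; cy_4 = 0.5; cz_4 = 3.5; w_4 = 1; h_4 = 1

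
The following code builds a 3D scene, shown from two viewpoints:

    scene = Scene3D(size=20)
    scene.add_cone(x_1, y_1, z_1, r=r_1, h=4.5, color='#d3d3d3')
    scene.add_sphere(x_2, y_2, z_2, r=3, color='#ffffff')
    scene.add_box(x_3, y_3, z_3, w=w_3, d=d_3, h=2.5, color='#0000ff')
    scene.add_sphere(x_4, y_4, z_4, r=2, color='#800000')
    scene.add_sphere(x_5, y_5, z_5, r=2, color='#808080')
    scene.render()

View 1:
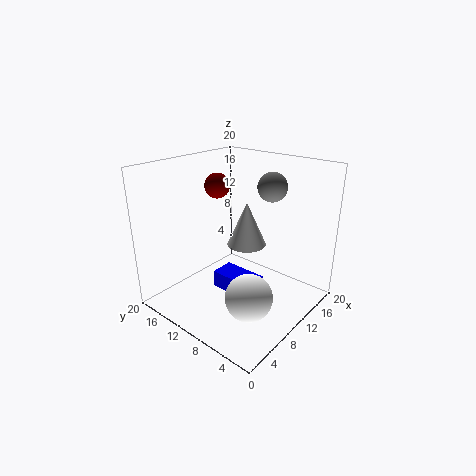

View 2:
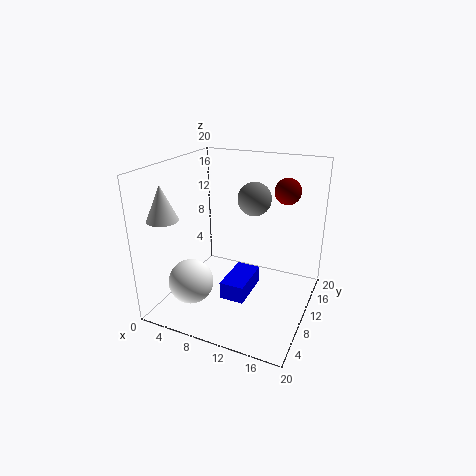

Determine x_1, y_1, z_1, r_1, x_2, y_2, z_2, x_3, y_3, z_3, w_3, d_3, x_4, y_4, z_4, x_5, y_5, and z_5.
x_1 = 3
y_1 = 3
z_1 = 14
r_1 = 2
x_2 = 5.5
y_2 = 4.5
z_2 = 5
x_3 = 8.5
y_3 = 7
z_3 = 1.5
w_3 = 3.5
d_3 = 6.5
x_4 = 14.5
y_4 = 18
z_4 = 15
x_5 = 13.5
y_5 = 7
z_5 = 17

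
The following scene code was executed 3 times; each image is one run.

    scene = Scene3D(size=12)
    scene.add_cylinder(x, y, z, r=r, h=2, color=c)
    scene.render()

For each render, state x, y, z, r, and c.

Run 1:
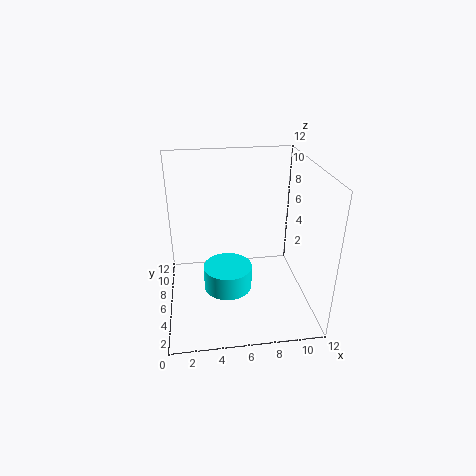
x = 5, y = 5, z = 2, r = 2, c = 'cyan'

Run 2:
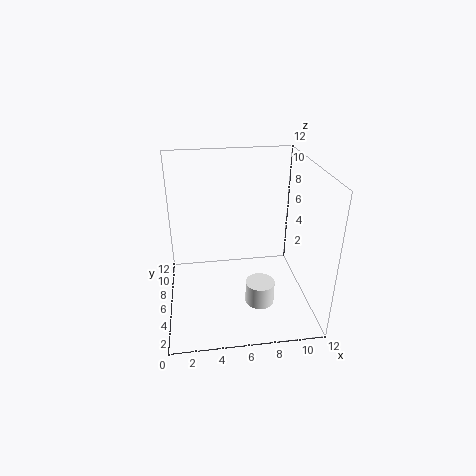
x = 7.75, y = 4.75, z = 0.25, r = 1.25, c = 'white'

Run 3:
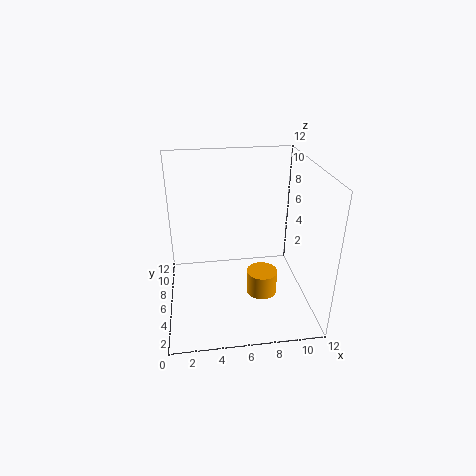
x = 7.75, y = 4.25, z = 1.75, r = 1.25, c = 'orange'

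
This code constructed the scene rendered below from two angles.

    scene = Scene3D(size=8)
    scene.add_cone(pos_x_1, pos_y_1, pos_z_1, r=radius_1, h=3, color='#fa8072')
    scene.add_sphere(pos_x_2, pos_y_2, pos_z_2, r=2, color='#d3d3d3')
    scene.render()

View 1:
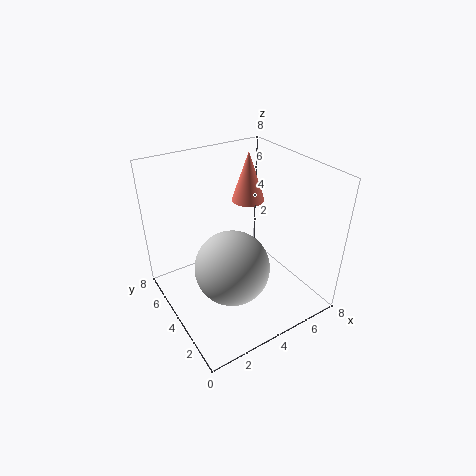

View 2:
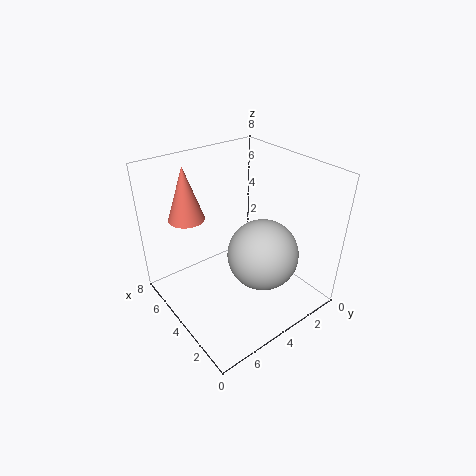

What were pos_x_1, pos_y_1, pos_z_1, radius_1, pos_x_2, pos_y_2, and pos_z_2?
pos_x_1 = 6
pos_y_1 = 6
pos_z_1 = 5
radius_1 = 1
pos_x_2 = 3
pos_y_2 = 3
pos_z_2 = 3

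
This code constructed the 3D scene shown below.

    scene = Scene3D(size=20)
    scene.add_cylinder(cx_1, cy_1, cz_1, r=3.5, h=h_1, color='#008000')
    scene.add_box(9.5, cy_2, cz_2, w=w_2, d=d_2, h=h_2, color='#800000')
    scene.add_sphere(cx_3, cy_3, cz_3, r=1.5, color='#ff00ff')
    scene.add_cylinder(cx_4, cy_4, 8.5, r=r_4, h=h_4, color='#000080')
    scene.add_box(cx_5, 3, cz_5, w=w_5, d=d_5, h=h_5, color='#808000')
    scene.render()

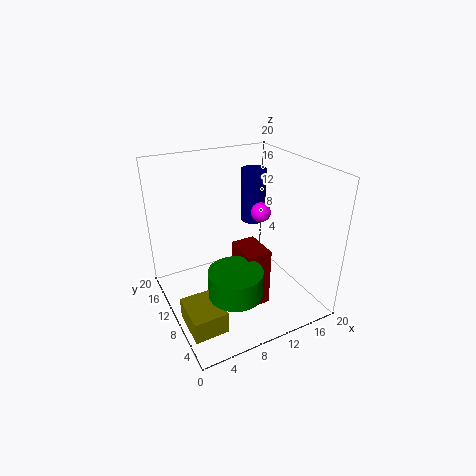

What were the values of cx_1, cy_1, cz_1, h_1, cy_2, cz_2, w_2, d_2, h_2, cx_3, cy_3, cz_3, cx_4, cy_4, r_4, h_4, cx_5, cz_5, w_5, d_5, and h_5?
cx_1 = 7; cy_1 = 5; cz_1 = 5; h_1 = 3.5; cy_2 = 6; cz_2 = 0.5; w_2 = 3.5; d_2 = 5; h_2 = 8.5; cx_3 = 15.5; cy_3 = 13; cz_3 = 11.5; cx_4 = 16.5; cy_4 = 17; r_4 = 2; h_4 = 8.5; cx_5 = 0.5; cz_5 = 1; w_5 = 4.5; d_5 = 5.5; h_5 = 3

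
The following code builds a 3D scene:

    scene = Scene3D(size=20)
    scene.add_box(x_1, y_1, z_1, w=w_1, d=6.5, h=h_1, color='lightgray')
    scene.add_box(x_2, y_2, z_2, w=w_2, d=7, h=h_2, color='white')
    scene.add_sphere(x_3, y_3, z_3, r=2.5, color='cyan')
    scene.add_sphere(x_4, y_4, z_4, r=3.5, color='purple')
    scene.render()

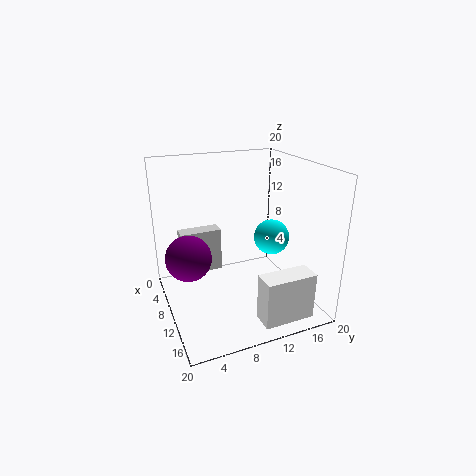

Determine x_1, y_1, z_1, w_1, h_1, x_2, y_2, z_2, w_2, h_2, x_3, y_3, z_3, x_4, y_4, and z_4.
x_1 = 0.5
y_1 = 3.5
z_1 = 1.5
w_1 = 2.5
h_1 = 7
x_2 = 15.5
y_2 = 10.5
z_2 = 0.5
w_2 = 3
h_2 = 6.5
x_3 = 10.5
y_3 = 15
z_3 = 9.5
x_4 = 5
y_4 = 4
z_4 = 5.5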